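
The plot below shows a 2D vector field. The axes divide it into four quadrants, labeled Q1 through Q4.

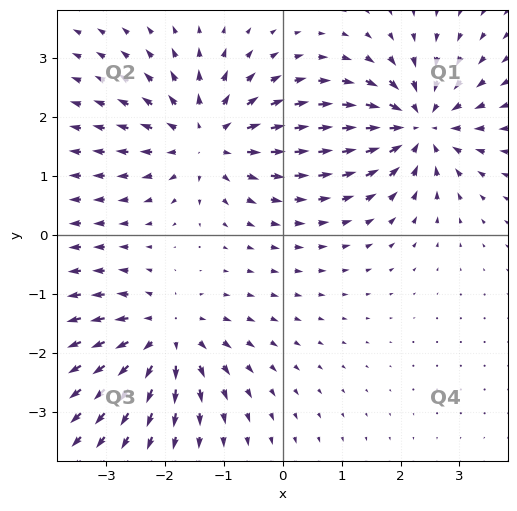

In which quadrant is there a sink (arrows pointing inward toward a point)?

The sink sits at approximately (2.3, 1.9), which lies in quadrant Q1. The divergence there is about -5, negative as expected for a sink.

Q1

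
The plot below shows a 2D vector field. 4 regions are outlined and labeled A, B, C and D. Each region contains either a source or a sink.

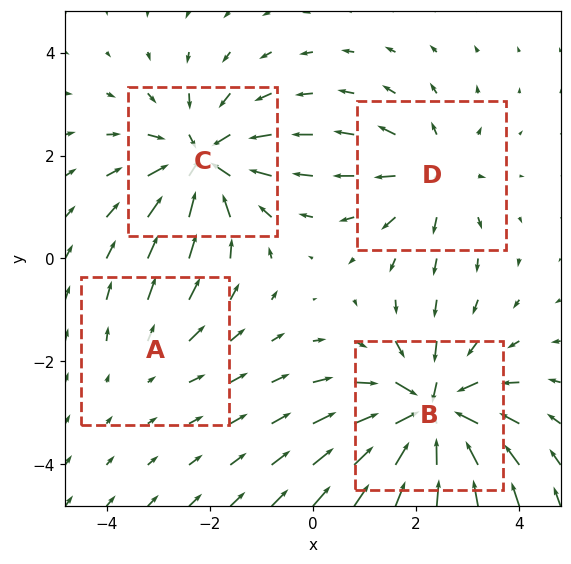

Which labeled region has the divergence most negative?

B

Divergence at each region's feature centre — A: about +2, B: about -7, C: about -6, D: about +4. Region B is most negative.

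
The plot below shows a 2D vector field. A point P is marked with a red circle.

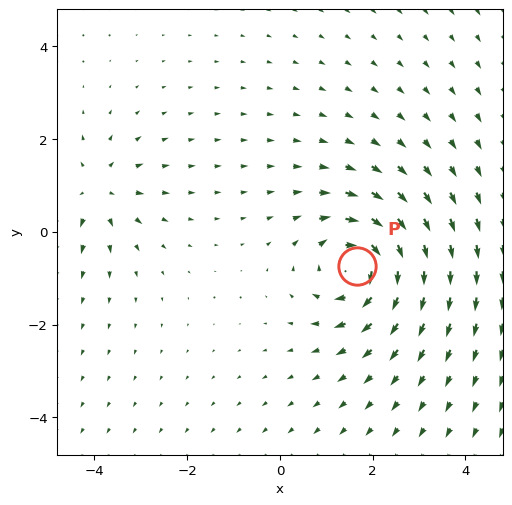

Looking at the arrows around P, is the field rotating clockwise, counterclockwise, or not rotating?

clockwise

Near P at (1.7, -0.7) the arrows circulate clockwise. The curl (z-component) there is about -6; negative curl means clockwise rotation.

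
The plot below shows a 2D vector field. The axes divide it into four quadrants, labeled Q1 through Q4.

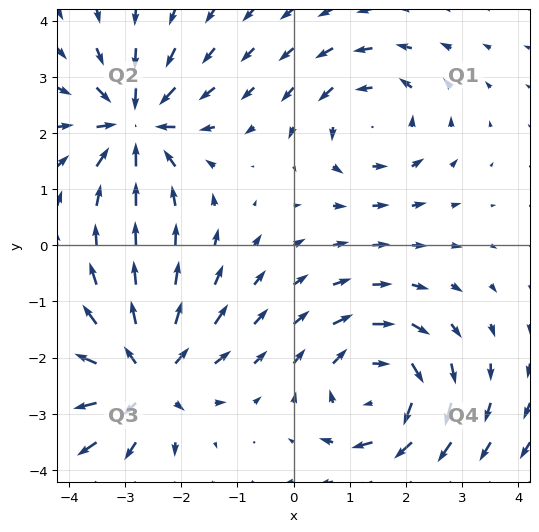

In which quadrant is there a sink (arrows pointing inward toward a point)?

The sink sits at approximately (-2.8, 2.2), which lies in quadrant Q2. The divergence there is about -6, negative as expected for a sink.

Q2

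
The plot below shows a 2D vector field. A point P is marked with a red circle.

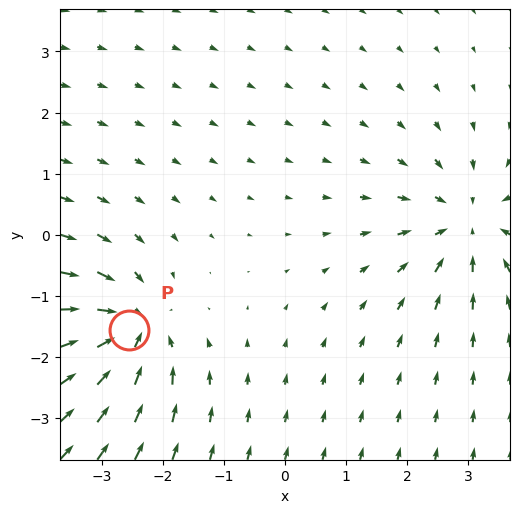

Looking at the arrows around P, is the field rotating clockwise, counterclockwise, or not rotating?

not rotating

Near P at (-2.6, -1.6) the arrows show no circulation. The curl there is ≈0.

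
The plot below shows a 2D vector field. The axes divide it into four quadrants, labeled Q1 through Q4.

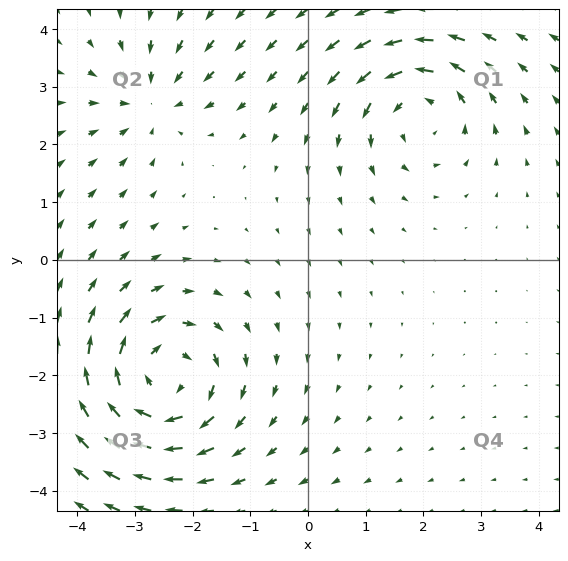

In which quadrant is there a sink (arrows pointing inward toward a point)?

The sink sits at approximately (-2.7, 2.8), which lies in quadrant Q2. The divergence there is about -3, negative as expected for a sink.

Q2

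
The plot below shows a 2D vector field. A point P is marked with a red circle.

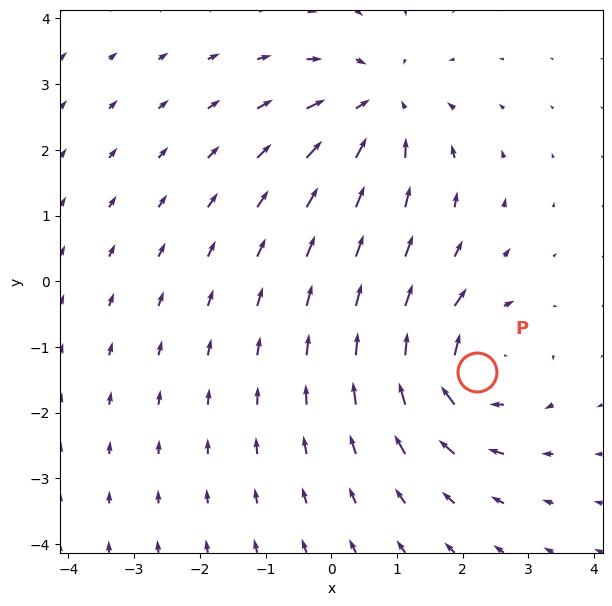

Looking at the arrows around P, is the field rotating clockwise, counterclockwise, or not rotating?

clockwise

Near P at (2.2, -1.4) the arrows circulate clockwise. The curl (z-component) there is about -6; negative curl means clockwise rotation.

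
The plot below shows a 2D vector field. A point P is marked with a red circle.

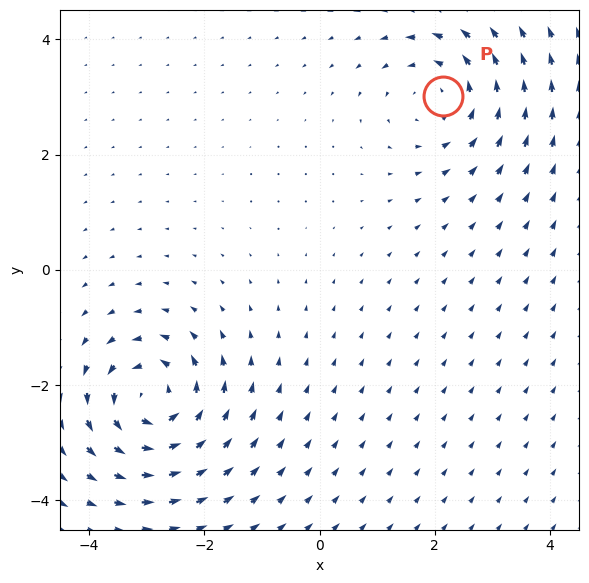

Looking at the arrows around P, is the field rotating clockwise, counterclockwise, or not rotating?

counterclockwise

Near P at (2.1, 3.0) the arrows circulate counterclockwise. The curl (z-component) there is about +3; positive curl means counterclockwise rotation.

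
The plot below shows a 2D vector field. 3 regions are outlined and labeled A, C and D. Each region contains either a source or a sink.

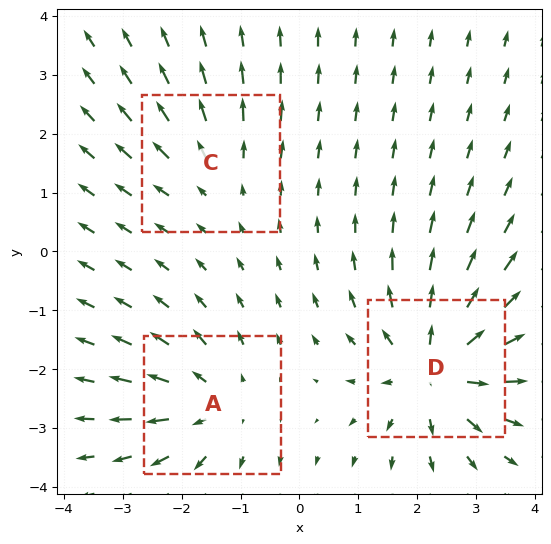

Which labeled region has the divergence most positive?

D

Divergence at each region's feature centre — A: about +3, C: about +2, D: about +5. Region D is most positive.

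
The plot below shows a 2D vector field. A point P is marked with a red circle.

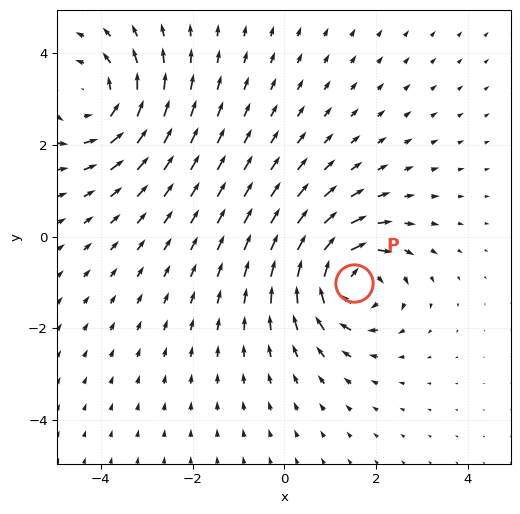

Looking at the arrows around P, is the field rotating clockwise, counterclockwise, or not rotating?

clockwise

Near P at (1.5, -1.0) the arrows circulate clockwise. The curl (z-component) there is about -6; negative curl means clockwise rotation.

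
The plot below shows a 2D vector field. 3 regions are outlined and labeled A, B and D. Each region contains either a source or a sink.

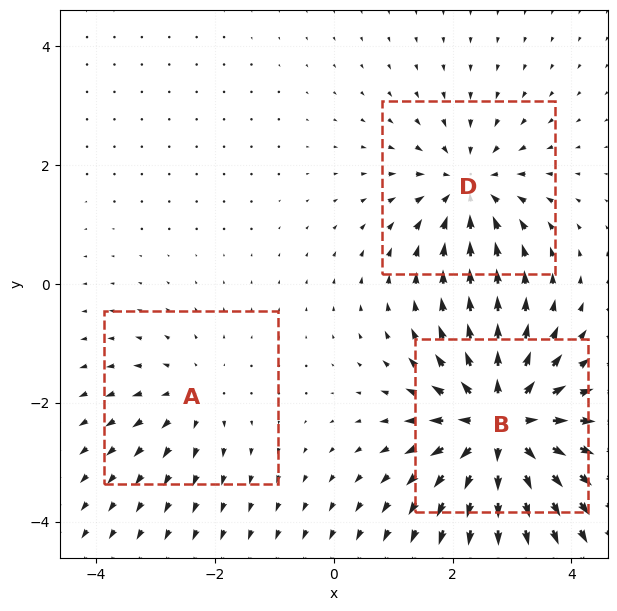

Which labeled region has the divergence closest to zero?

Divergence at each region's feature centre — A: about +2, B: about +6, D: about -3. Region A is closest to zero.

A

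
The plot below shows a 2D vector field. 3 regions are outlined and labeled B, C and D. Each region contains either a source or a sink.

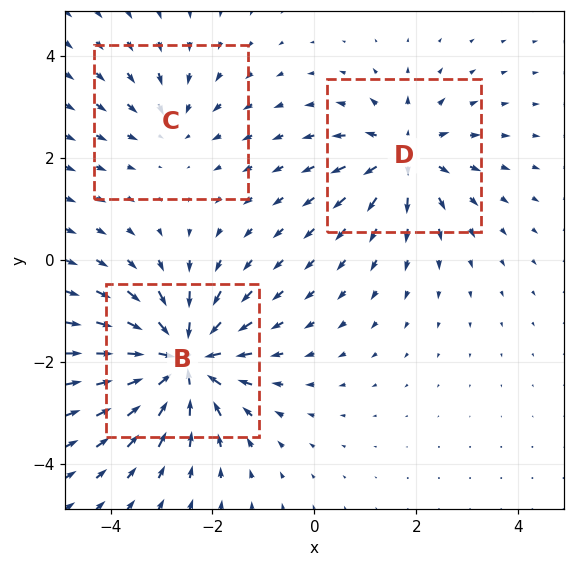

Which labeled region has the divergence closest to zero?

Divergence at each region's feature centre — B: about -6, C: about -2, D: about +4. Region C is closest to zero.

C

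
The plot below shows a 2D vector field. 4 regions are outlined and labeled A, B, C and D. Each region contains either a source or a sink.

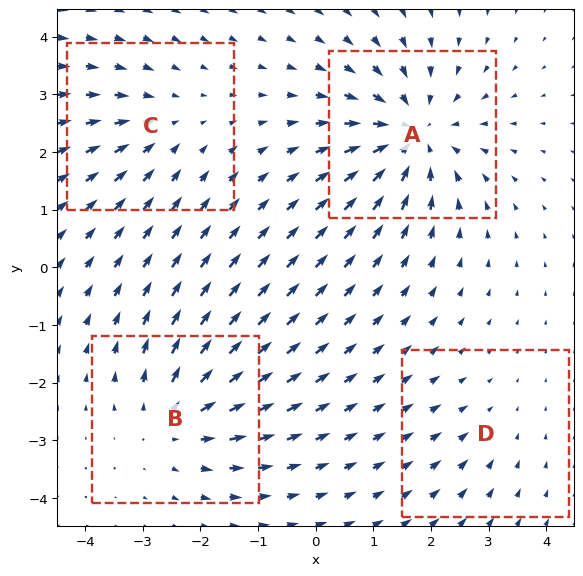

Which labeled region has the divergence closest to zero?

D

Divergence at each region's feature centre — A: about -6, B: about +4, C: about -3, D: about -2. Region D is closest to zero.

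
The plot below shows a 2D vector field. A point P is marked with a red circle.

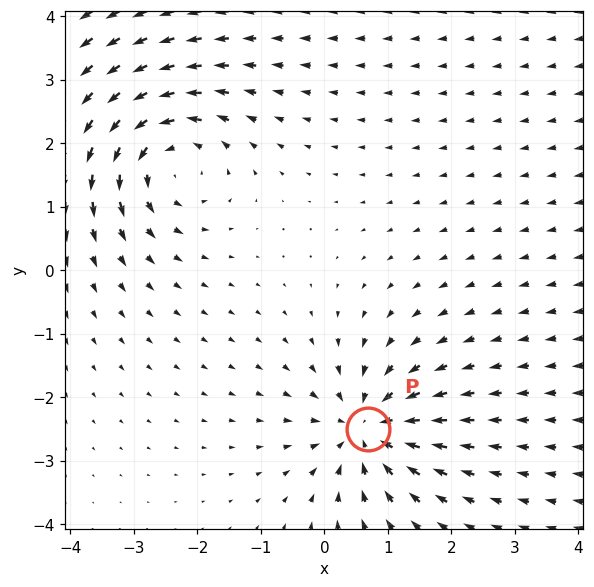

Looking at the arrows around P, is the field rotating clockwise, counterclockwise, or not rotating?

Near P at (0.7, -2.5) the arrows show no circulation. The curl there is ≈0.

not rotating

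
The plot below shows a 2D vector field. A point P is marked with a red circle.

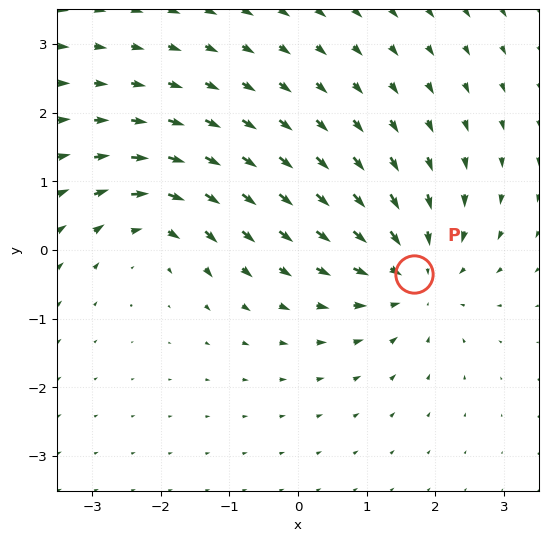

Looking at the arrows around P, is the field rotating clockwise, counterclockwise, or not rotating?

Near P at (1.7, -0.4) the arrows show no circulation. The curl there is ≈0.

not rotating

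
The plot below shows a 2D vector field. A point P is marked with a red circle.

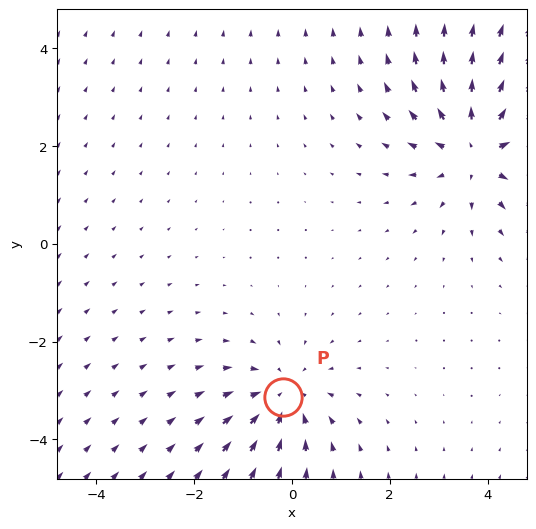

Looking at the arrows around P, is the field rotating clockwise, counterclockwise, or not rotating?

not rotating

Near P at (-0.2, -3.1) the arrows show no circulation. The curl there is ≈0.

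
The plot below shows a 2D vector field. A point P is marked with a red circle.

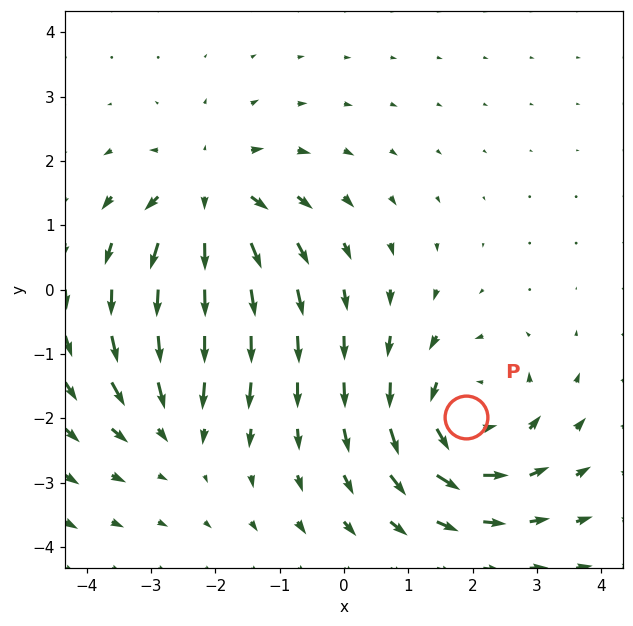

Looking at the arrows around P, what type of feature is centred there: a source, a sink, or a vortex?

At P (1.9, -2.0) the arrows circulate counterclockwise. Divergence ≈0, curl about +5 — near-zero divergence with nonzero curl is a vortex.

vortex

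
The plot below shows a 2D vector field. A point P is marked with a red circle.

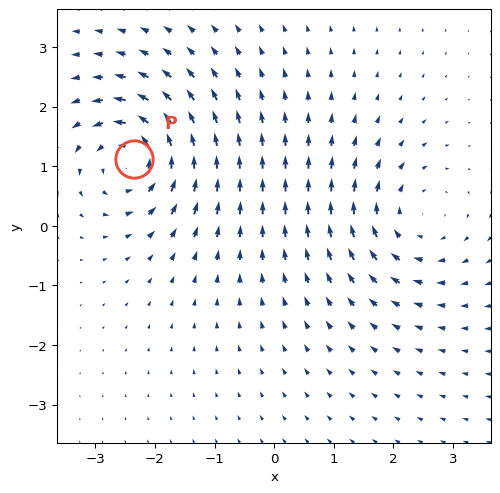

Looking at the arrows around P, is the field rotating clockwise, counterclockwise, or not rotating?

Near P at (-2.4, 1.1) the arrows circulate counterclockwise. The curl (z-component) there is about +7; positive curl means counterclockwise rotation.

counterclockwise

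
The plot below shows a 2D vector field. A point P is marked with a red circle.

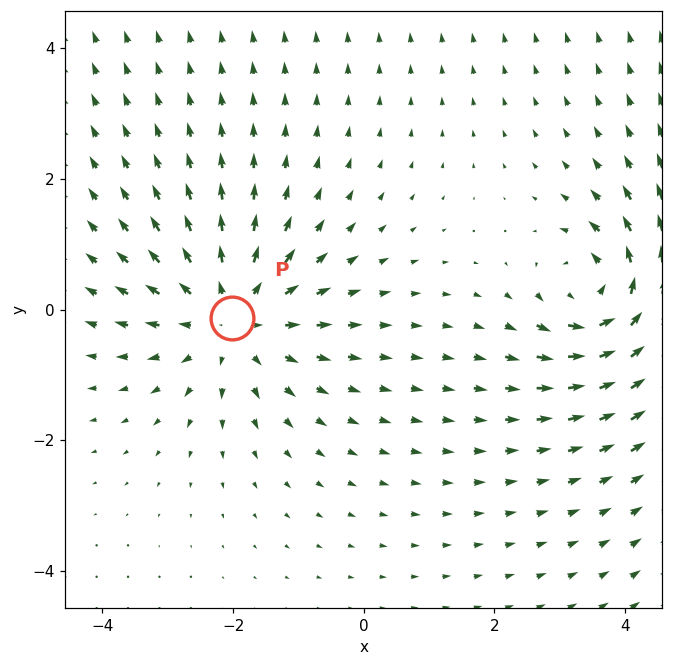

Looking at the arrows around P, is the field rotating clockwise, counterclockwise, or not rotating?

not rotating

Near P at (-2.0, -0.1) the arrows show no circulation. The curl there is ≈0.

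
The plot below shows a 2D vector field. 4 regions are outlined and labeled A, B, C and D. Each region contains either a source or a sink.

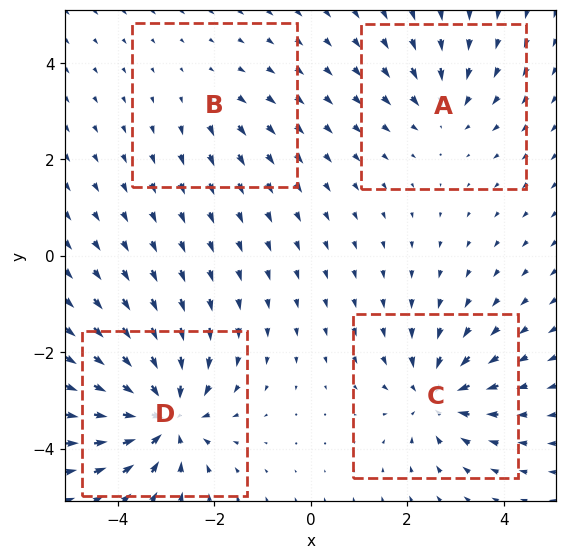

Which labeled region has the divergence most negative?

D

Divergence at each region's feature centre — A: about -4, B: about +2, C: about -5, D: about -8. Region D is most negative.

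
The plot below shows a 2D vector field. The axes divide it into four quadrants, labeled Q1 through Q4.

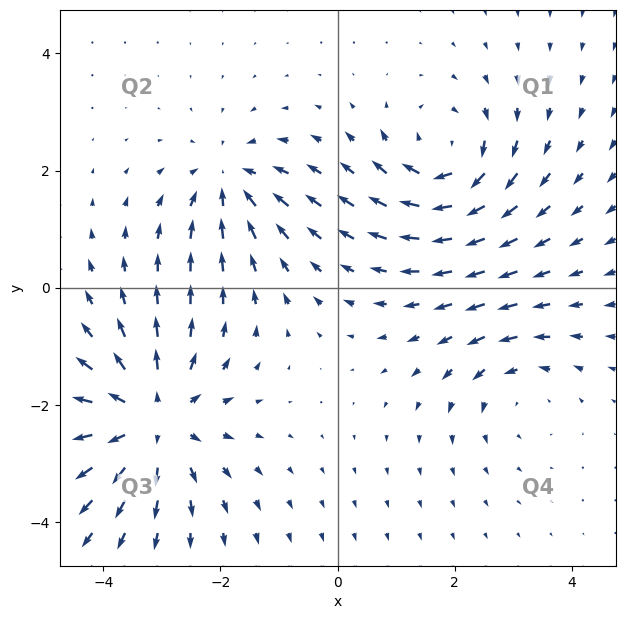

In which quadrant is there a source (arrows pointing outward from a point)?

Q3

The source sits at approximately (-3.2, -2.2), which lies in quadrant Q3. The divergence there is about +5, positive as expected for a source.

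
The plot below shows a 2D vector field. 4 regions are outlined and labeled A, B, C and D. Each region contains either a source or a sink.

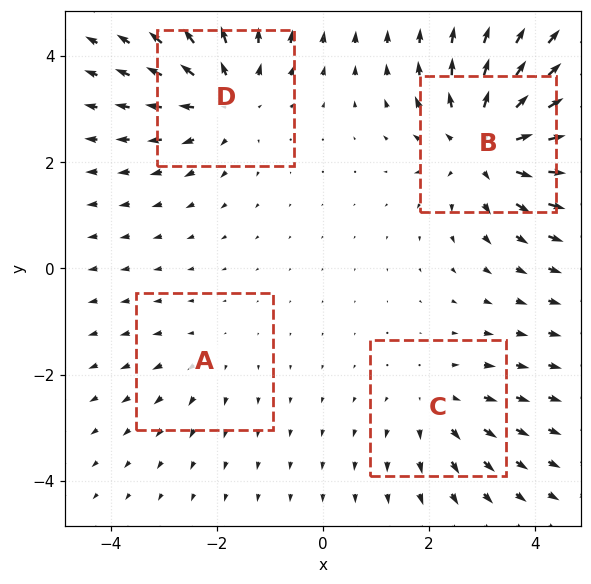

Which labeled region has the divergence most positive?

B

Divergence at each region's feature centre — A: about +2, B: about +6, C: about +3, D: about +5. Region B is most positive.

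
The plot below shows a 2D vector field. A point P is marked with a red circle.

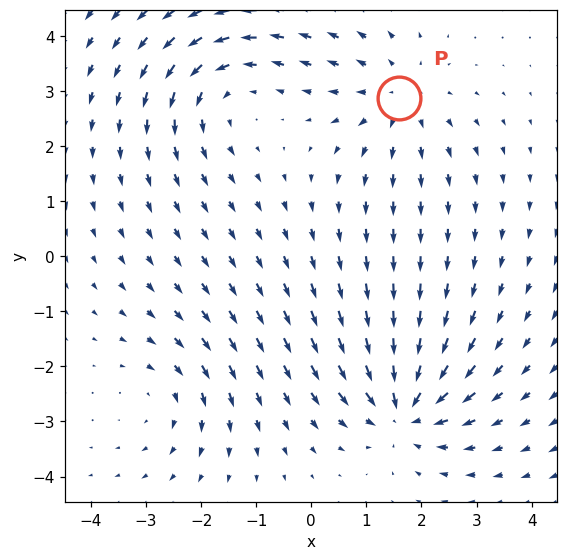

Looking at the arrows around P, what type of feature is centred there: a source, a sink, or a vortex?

source

At P (1.6, 2.9) the arrows spread outward. Divergence about +3, curl ≈0 — positive divergence with near-zero curl is a source.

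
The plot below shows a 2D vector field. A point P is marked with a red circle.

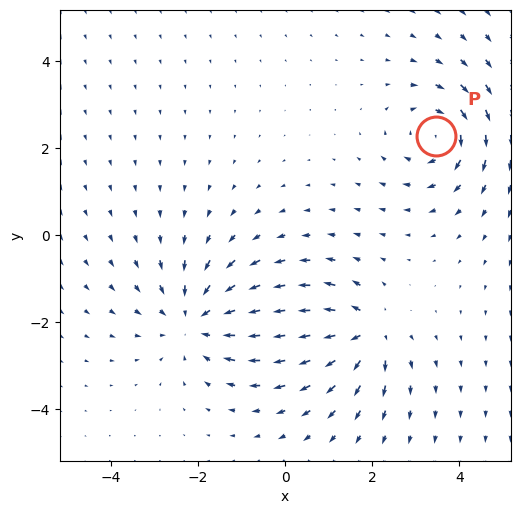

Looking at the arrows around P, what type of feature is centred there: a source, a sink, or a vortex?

vortex

At P (3.5, 2.3) the arrows circulate clockwise. Divergence ≈0, curl about -4 — near-zero divergence with nonzero curl is a vortex.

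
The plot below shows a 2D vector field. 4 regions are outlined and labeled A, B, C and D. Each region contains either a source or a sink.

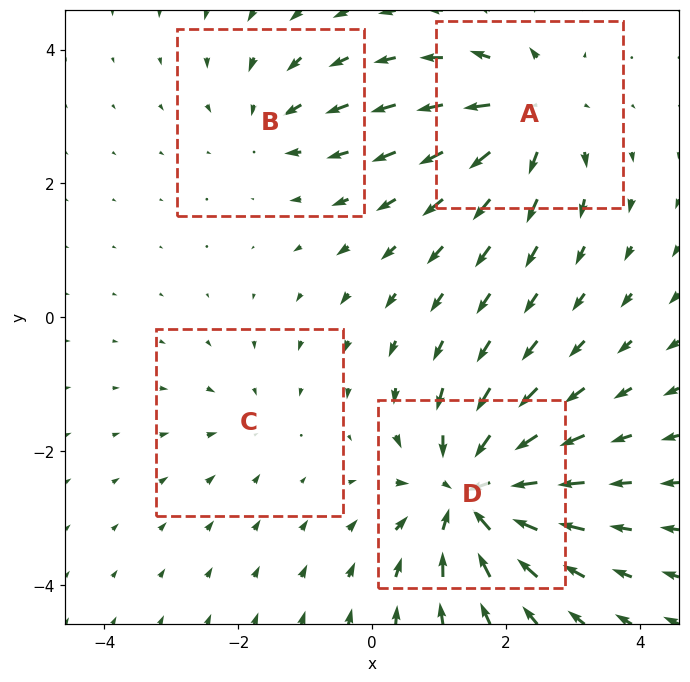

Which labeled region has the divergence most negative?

D

Divergence at each region's feature centre — A: about +6, B: about -3, C: about -2, D: about -8. Region D is most negative.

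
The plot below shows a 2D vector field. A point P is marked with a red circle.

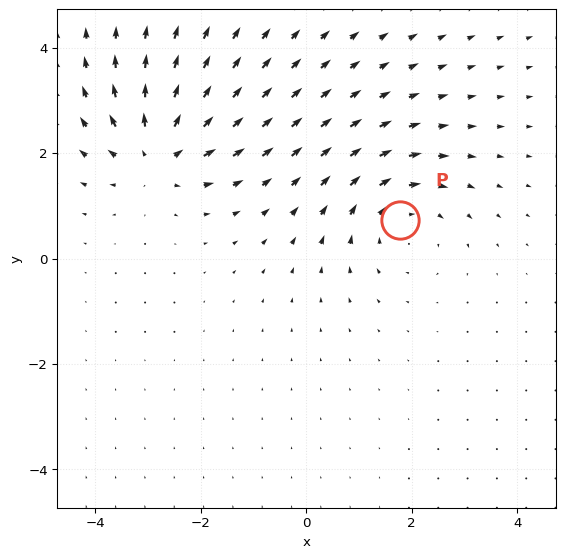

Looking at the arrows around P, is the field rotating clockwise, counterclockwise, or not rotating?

Near P at (1.8, 0.7) the arrows circulate clockwise. The curl (z-component) there is about -3; negative curl means clockwise rotation.

clockwise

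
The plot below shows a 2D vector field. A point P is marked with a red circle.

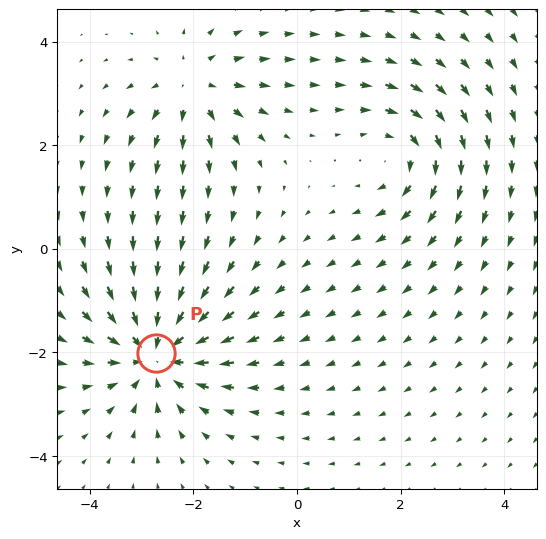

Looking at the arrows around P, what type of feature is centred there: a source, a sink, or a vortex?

At P (-2.7, -2.0) the arrows converge inward. Divergence about -5, curl ≈0 — negative divergence with near-zero curl is a sink.

sink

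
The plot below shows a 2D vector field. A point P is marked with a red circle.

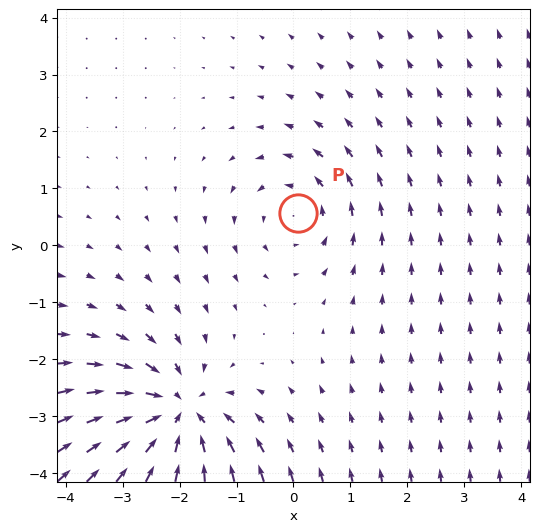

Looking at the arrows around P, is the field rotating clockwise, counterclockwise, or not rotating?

Near P at (0.1, 0.6) the arrows circulate counterclockwise. The curl (z-component) there is about +3; positive curl means counterclockwise rotation.

counterclockwise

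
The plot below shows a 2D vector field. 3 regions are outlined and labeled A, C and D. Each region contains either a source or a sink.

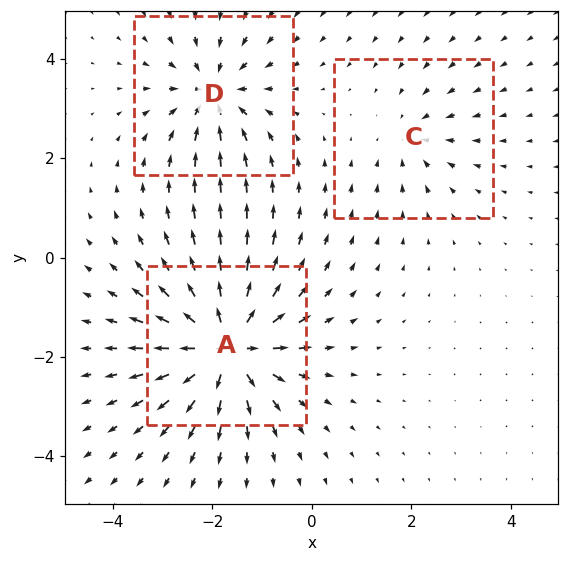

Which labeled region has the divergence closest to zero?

C

Divergence at each region's feature centre — A: about +6, C: about -2, D: about -4. Region C is closest to zero.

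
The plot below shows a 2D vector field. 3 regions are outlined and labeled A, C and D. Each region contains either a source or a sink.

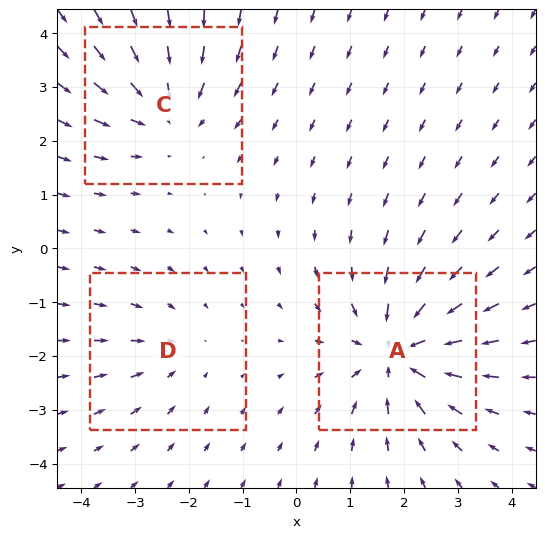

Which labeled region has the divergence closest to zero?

Divergence at each region's feature centre — A: about -4, C: about -3, D: about -2. Region D is closest to zero.

D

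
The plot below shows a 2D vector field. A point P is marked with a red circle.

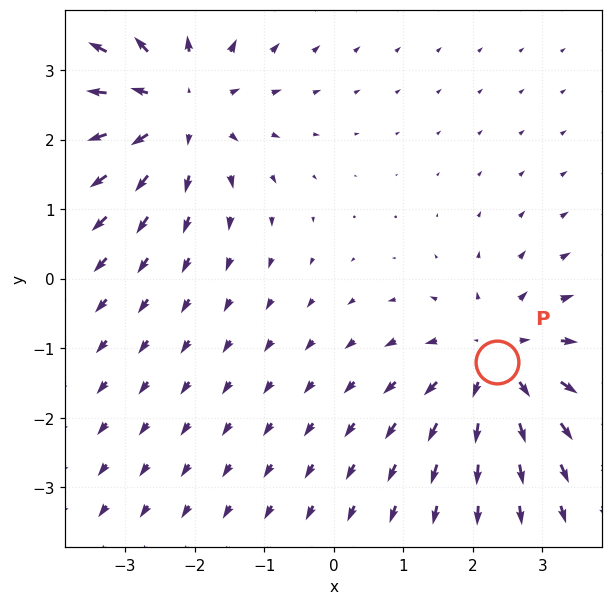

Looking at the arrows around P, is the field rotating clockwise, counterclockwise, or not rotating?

Near P at (2.3, -1.2) the arrows show no circulation. The curl there is ≈0.

not rotating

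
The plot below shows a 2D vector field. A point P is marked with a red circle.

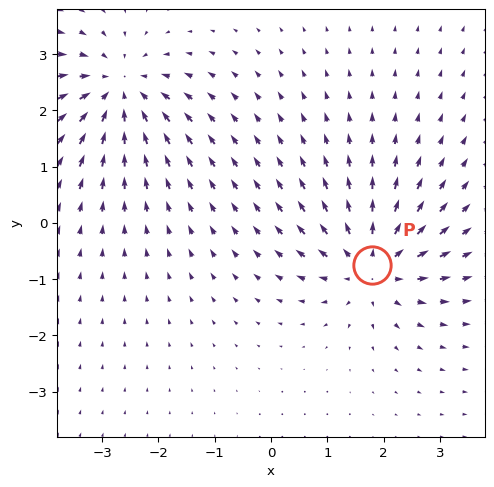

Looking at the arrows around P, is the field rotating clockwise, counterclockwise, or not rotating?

not rotating

Near P at (1.8, -0.8) the arrows show no circulation. The curl there is ≈0.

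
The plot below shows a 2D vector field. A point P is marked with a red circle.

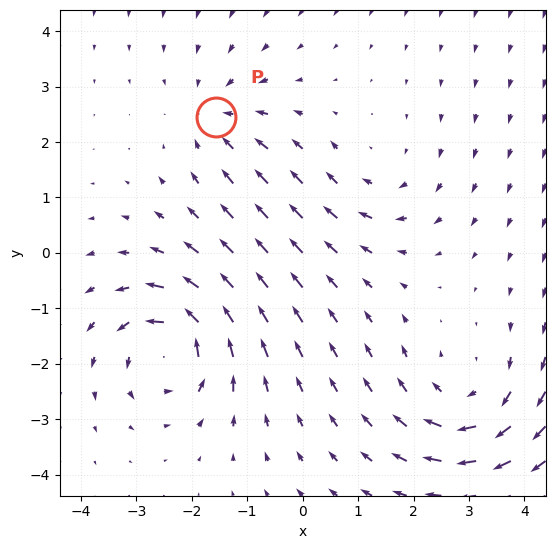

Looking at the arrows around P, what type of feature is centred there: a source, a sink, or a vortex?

At P (-1.6, 2.4) the arrows converge inward. Divergence about -3, curl ≈0 — negative divergence with near-zero curl is a sink.

sink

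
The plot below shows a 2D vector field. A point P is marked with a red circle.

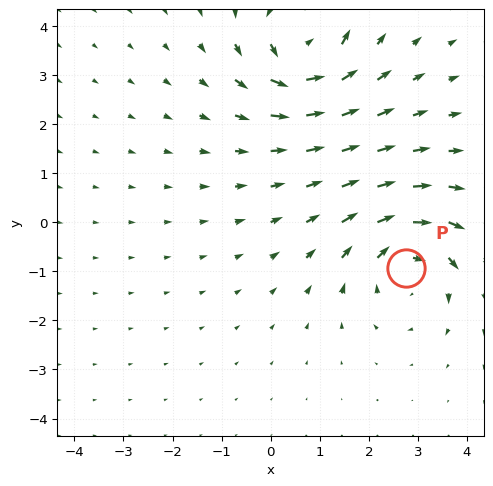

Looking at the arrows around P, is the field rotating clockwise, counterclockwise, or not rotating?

clockwise

Near P at (2.8, -0.9) the arrows circulate clockwise. The curl (z-component) there is about -5; negative curl means clockwise rotation.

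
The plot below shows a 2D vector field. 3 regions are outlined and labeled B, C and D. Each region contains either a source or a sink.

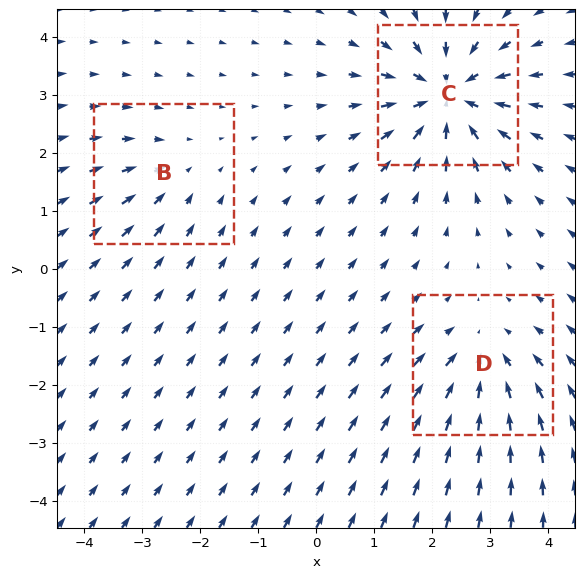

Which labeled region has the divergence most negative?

Divergence at each region's feature centre — B: about -2, C: about -6, D: about -4. Region C is most negative.

C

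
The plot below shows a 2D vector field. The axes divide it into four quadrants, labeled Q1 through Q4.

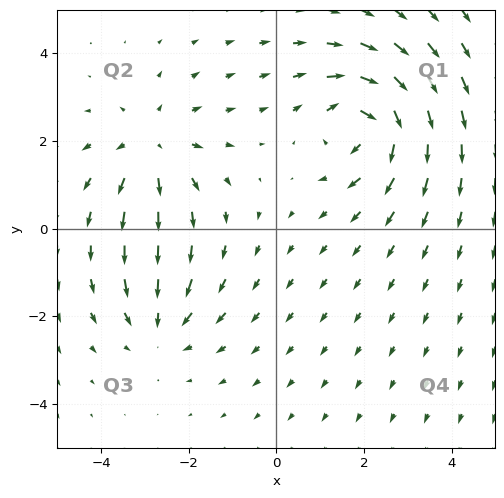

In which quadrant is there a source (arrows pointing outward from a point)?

Q2

The source sits at approximately (-2.8, 1.9), which lies in quadrant Q2. The divergence there is about +3, positive as expected for a source.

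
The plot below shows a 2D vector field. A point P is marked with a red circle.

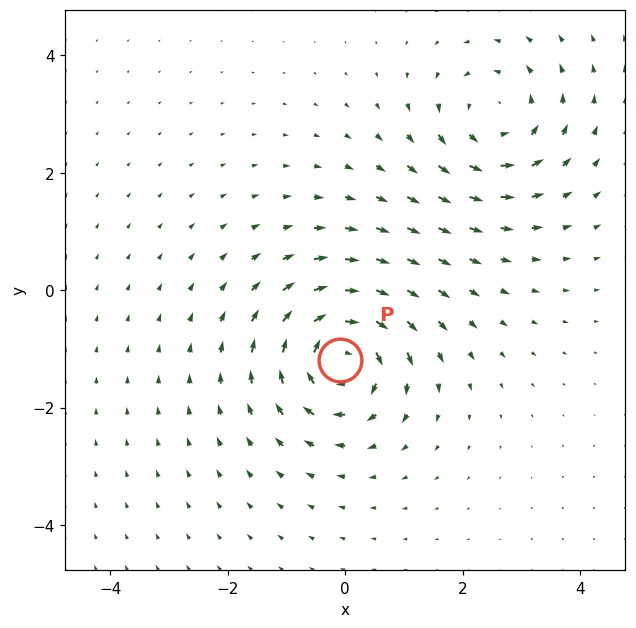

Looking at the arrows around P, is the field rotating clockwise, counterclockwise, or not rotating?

Near P at (-0.1, -1.2) the arrows circulate clockwise. The curl (z-component) there is about -6; negative curl means clockwise rotation.

clockwise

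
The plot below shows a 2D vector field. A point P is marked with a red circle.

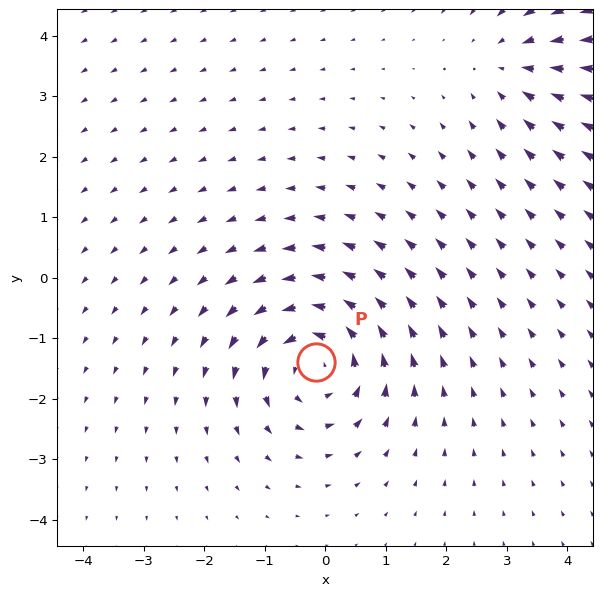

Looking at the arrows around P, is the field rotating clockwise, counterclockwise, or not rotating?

counterclockwise

Near P at (-0.1, -1.4) the arrows circulate counterclockwise. The curl (z-component) there is about +5; positive curl means counterclockwise rotation.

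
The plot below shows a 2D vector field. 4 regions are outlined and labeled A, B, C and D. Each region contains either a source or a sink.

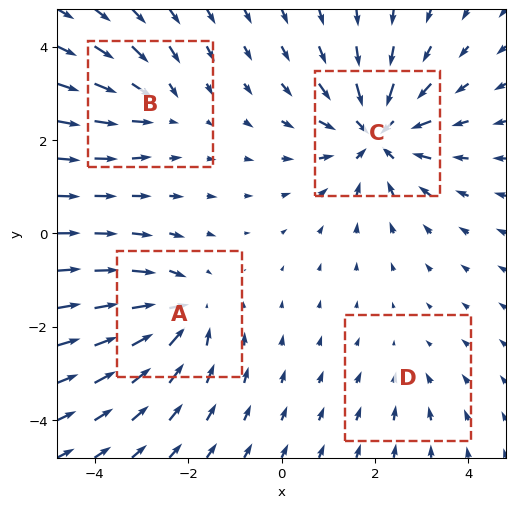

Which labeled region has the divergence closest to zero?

Divergence at each region's feature centre — A: about -5, B: about -3, C: about -7, D: about -2. Region D is closest to zero.

D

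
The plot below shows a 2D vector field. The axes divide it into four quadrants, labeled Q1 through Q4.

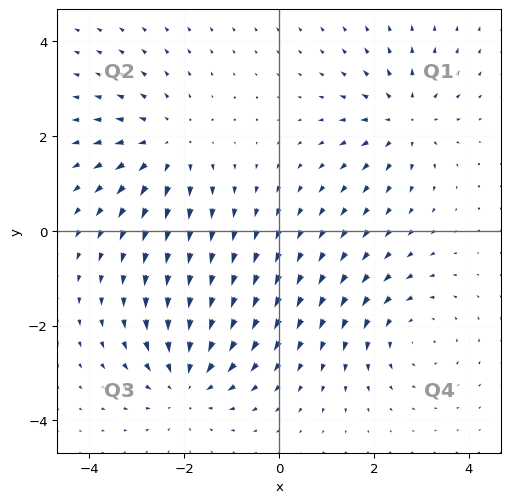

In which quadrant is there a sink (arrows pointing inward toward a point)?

The sink sits at approximately (-1.9, -3.2), which lies in quadrant Q3. The divergence there is about -4, negative as expected for a sink.

Q3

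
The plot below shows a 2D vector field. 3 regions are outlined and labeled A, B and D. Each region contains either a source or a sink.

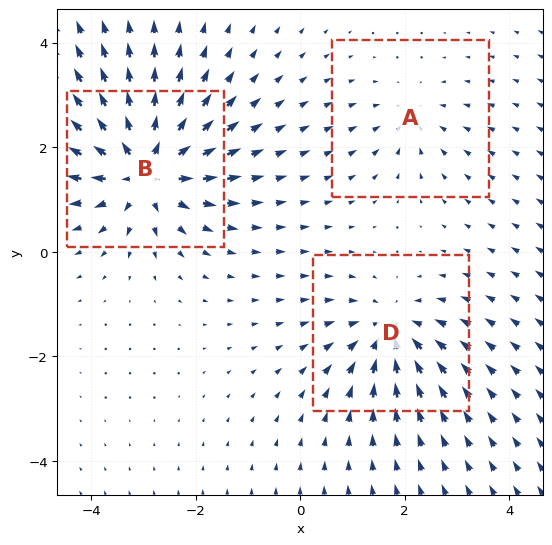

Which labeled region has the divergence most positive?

B

Divergence at each region's feature centre — A: about -2, B: about +5, D: about -4. Region B is most positive.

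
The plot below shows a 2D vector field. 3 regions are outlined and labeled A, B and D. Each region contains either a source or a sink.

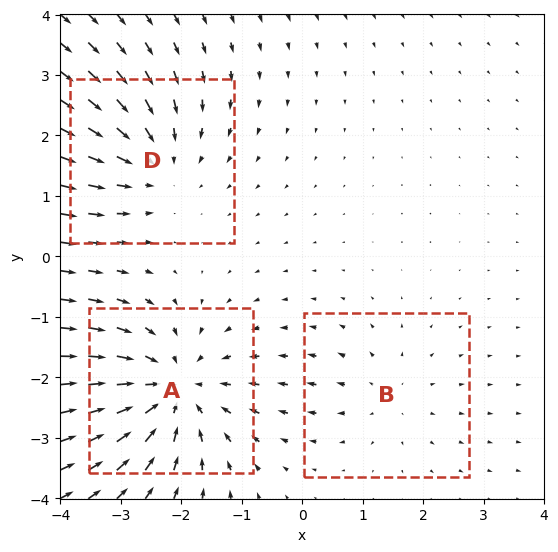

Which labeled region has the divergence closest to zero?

B

Divergence at each region's feature centre — A: about -4, B: about +2, D: about -3. Region B is closest to zero.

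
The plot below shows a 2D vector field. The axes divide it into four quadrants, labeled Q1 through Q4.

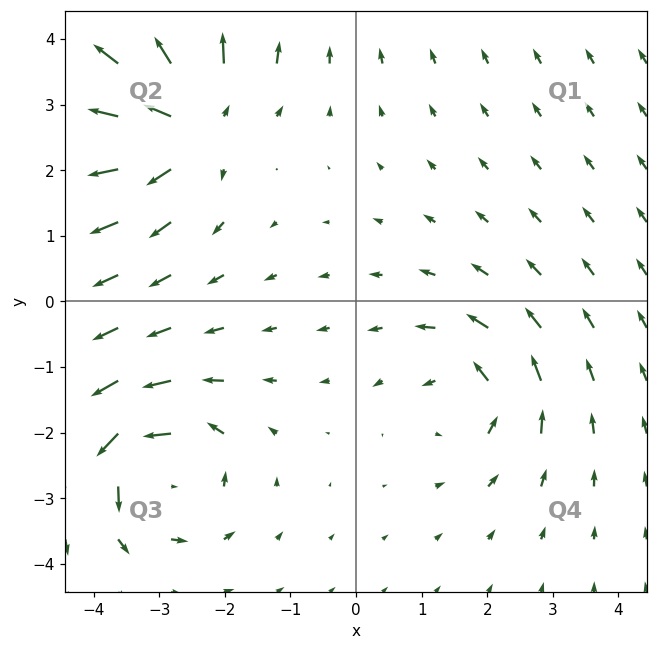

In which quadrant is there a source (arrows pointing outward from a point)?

The source sits at approximately (-2.6, 2.8), which lies in quadrant Q2. The divergence there is about +5, positive as expected for a source.

Q2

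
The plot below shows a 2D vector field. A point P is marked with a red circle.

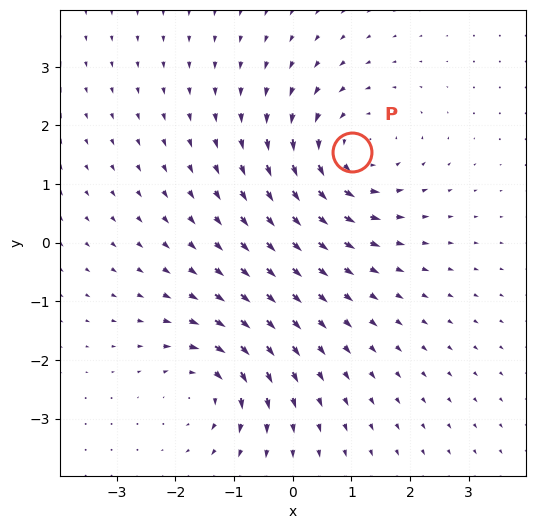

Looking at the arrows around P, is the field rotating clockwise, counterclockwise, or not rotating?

Near P at (1.0, 1.5) the arrows circulate counterclockwise. The curl (z-component) there is about +4; positive curl means counterclockwise rotation.

counterclockwise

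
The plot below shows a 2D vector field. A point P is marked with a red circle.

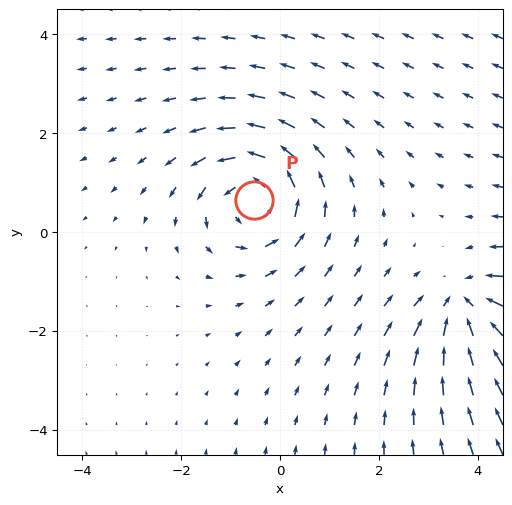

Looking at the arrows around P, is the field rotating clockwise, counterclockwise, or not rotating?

Near P at (-0.5, 0.6) the arrows circulate counterclockwise. The curl (z-component) there is about +5; positive curl means counterclockwise rotation.

counterclockwise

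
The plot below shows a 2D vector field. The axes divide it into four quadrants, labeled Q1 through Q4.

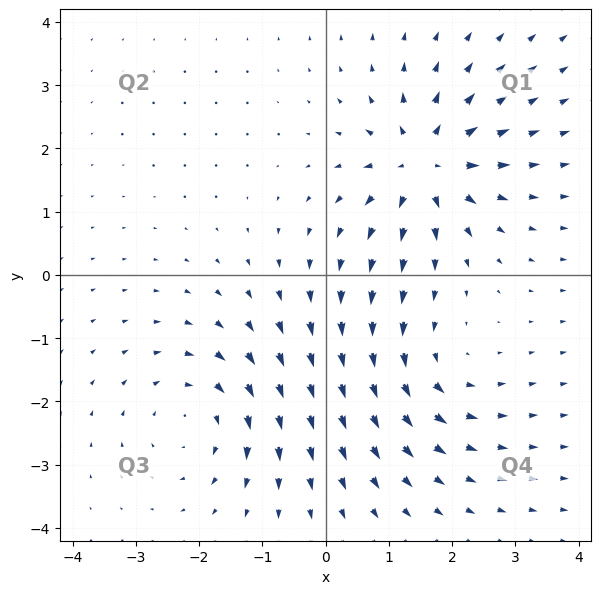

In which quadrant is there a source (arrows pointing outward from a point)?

The source sits at approximately (1.6, 1.8), which lies in quadrant Q1. The divergence there is about +5, positive as expected for a source.

Q1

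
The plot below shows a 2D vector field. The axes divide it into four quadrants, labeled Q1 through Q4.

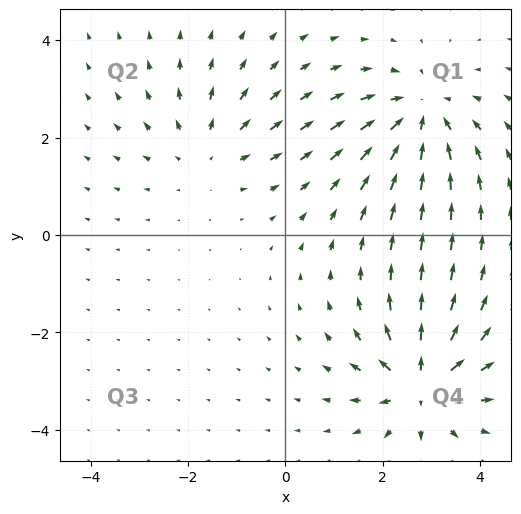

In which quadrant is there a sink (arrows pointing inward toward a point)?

Q1

The sink sits at approximately (2.8, 2.5), which lies in quadrant Q1. The divergence there is about -4, negative as expected for a sink.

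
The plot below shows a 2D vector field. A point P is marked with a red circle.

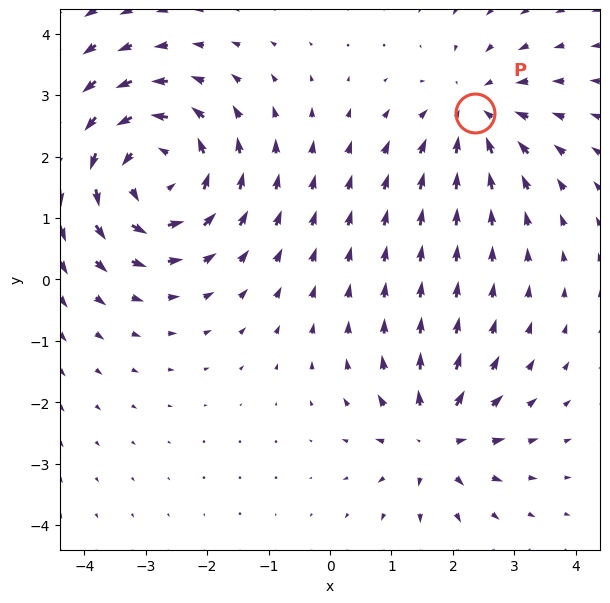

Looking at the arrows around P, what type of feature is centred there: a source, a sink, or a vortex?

At P (2.4, 2.7) the arrows converge inward. Divergence about -3, curl ≈0 — negative divergence with near-zero curl is a sink.

sink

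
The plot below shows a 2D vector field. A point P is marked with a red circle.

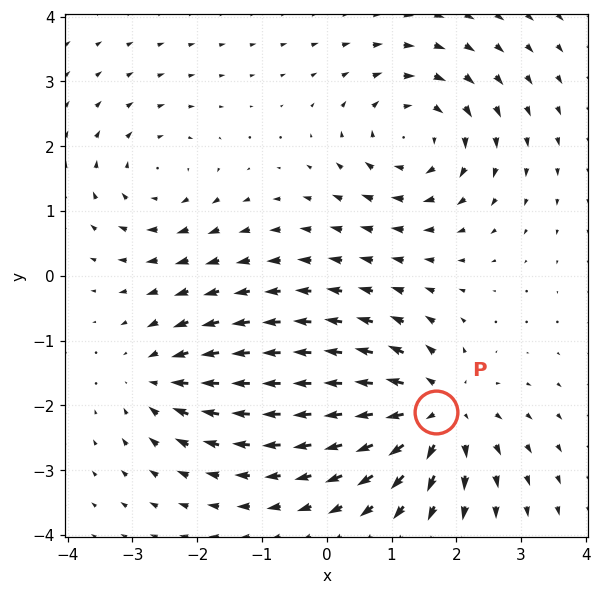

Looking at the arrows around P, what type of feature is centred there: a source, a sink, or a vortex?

At P (1.7, -2.1) the arrows spread outward. Divergence about +5, curl ≈0 — positive divergence with near-zero curl is a source.

source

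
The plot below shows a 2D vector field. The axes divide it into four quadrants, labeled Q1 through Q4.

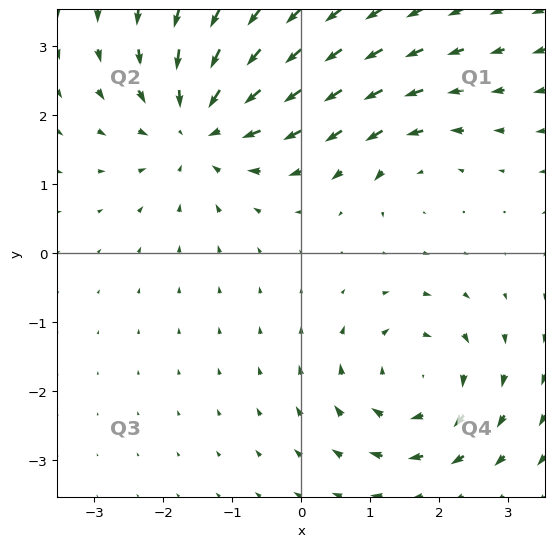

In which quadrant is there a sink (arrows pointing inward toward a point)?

The sink sits at approximately (-1.5, 1.8), which lies in quadrant Q2. The divergence there is about -5, negative as expected for a sink.

Q2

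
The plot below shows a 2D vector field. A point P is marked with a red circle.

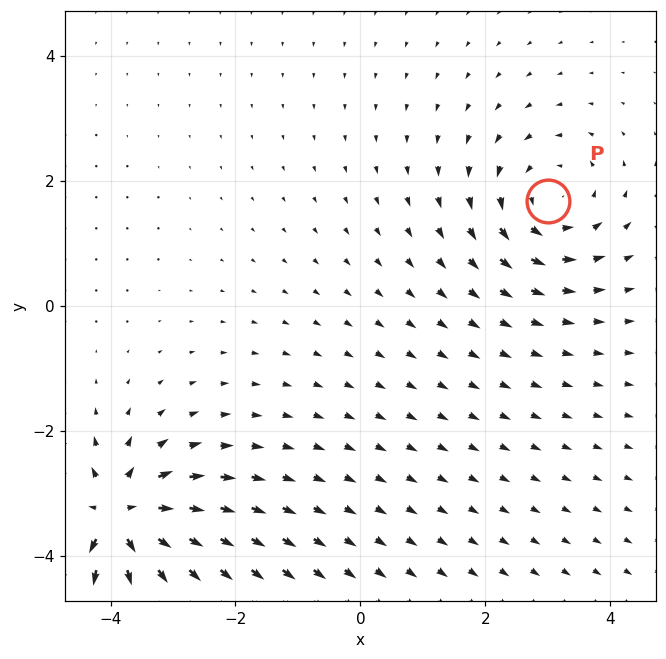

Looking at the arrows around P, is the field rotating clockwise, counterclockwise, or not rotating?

Near P at (3.0, 1.7) the arrows circulate counterclockwise. The curl (z-component) there is about +3; positive curl means counterclockwise rotation.

counterclockwise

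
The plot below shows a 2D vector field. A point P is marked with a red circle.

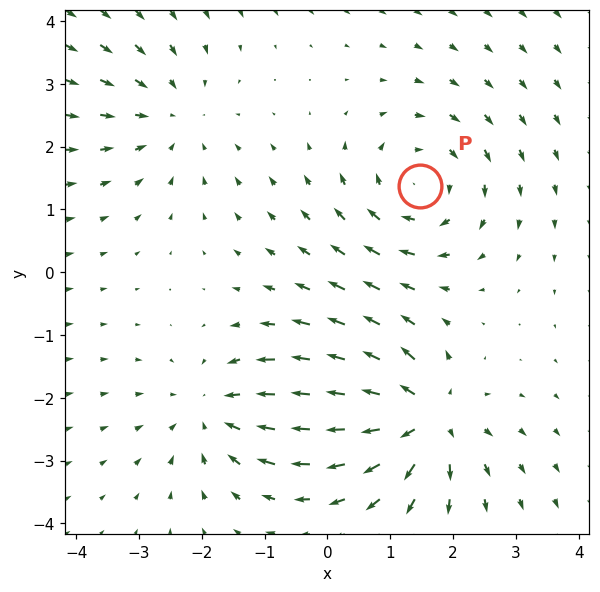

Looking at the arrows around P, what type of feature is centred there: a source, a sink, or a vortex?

vortex

At P (1.5, 1.4) the arrows circulate clockwise. Divergence ≈0, curl about -5 — near-zero divergence with nonzero curl is a vortex.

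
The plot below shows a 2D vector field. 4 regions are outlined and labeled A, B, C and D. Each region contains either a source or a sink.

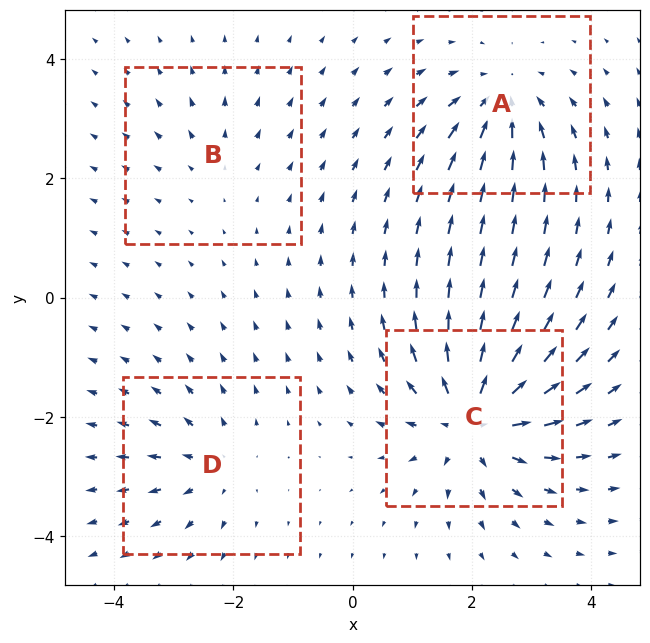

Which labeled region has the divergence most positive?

C

Divergence at each region's feature centre — A: about -5, B: about +2, C: about +8, D: about +4. Region C is most positive.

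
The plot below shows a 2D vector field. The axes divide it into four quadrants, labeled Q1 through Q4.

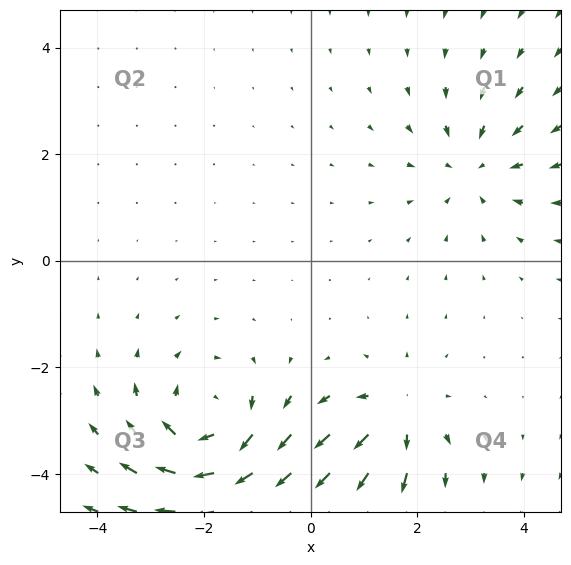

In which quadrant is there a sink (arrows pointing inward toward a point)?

Q1

The sink sits at approximately (3.1, 1.8), which lies in quadrant Q1. The divergence there is about -3, negative as expected for a sink.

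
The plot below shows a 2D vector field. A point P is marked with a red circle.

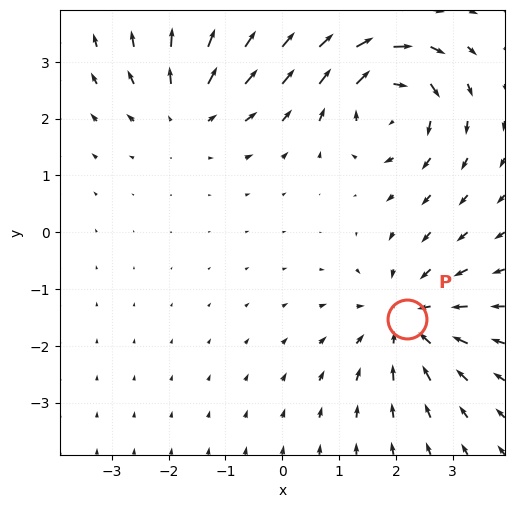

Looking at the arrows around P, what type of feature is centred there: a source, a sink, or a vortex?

sink

At P (2.2, -1.5) the arrows converge inward. Divergence about -4, curl ≈0 — negative divergence with near-zero curl is a sink.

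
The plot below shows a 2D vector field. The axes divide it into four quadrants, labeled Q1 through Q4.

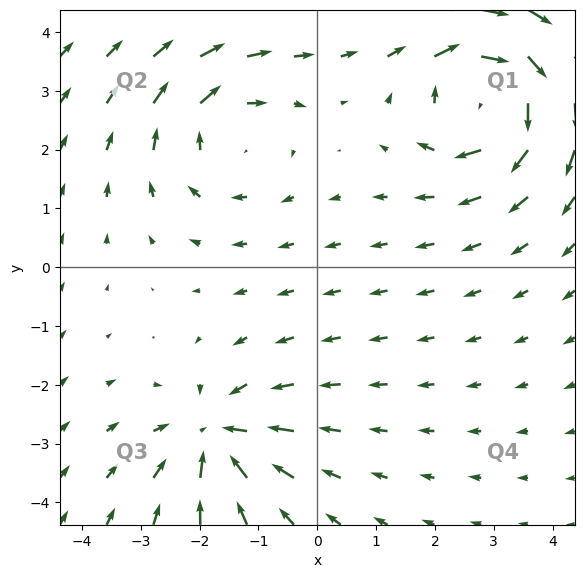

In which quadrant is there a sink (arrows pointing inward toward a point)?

Q3

The sink sits at approximately (-1.7, -2.9), which lies in quadrant Q3. The divergence there is about -5, negative as expected for a sink.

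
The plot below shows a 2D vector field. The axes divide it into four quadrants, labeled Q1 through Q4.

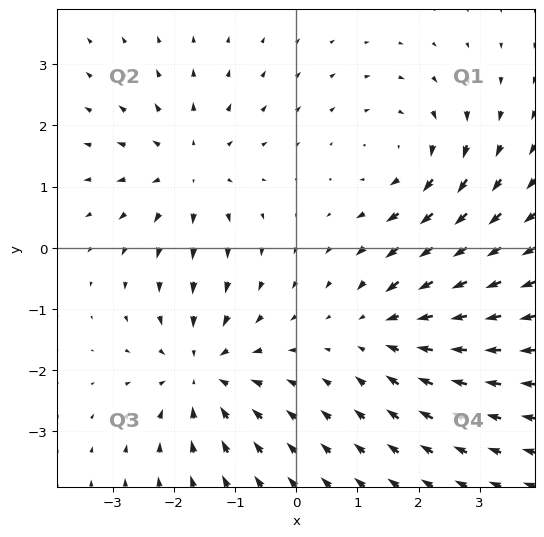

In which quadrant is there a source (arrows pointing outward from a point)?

Q2

The source sits at approximately (-1.7, 1.3), which lies in quadrant Q2. The divergence there is about +4, positive as expected for a source.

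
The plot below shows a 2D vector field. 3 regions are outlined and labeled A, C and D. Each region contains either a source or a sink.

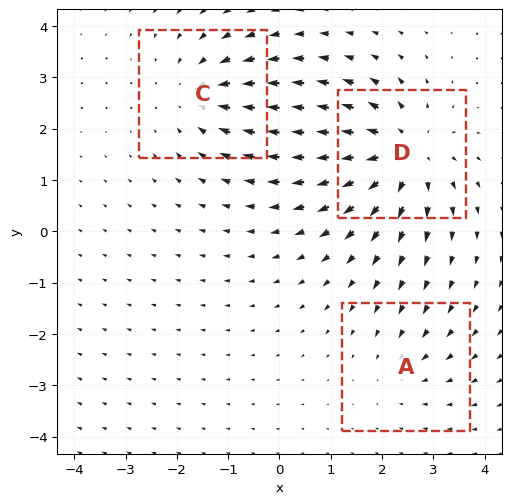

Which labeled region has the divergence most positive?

Divergence at each region's feature centre — A: about -2, C: about -3, D: about +5. Region D is most positive.

D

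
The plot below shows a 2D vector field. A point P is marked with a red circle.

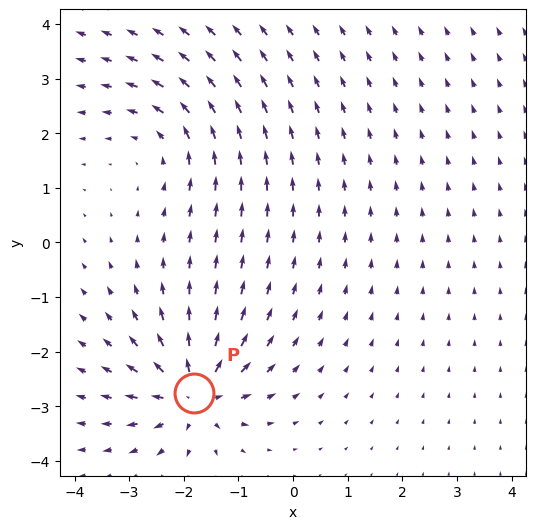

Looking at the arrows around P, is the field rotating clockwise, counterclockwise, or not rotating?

not rotating

Near P at (-1.8, -2.8) the arrows show no circulation. The curl there is ≈0.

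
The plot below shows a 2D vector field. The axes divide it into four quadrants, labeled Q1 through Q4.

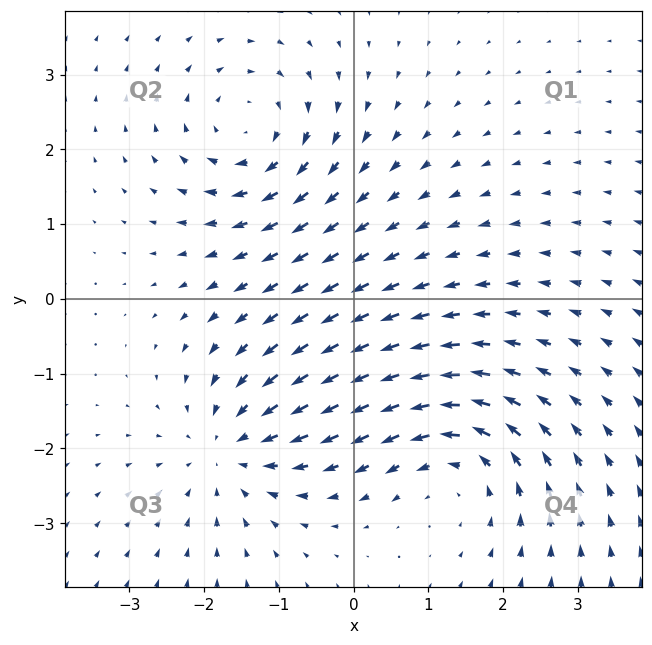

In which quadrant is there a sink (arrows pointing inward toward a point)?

Q3

The sink sits at approximately (-1.6, -2.0), which lies in quadrant Q3. The divergence there is about -4, negative as expected for a sink.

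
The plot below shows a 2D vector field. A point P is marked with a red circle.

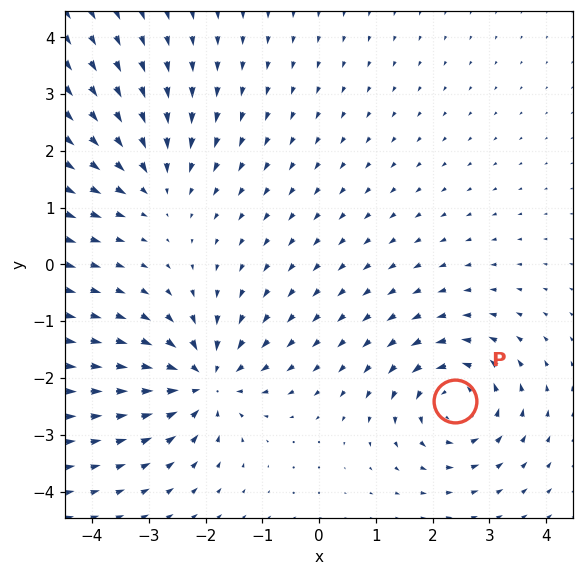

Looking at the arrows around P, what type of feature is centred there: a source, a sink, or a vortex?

At P (2.4, -2.4) the arrows circulate counterclockwise. Divergence ≈0, curl about +6 — near-zero divergence with nonzero curl is a vortex.

vortex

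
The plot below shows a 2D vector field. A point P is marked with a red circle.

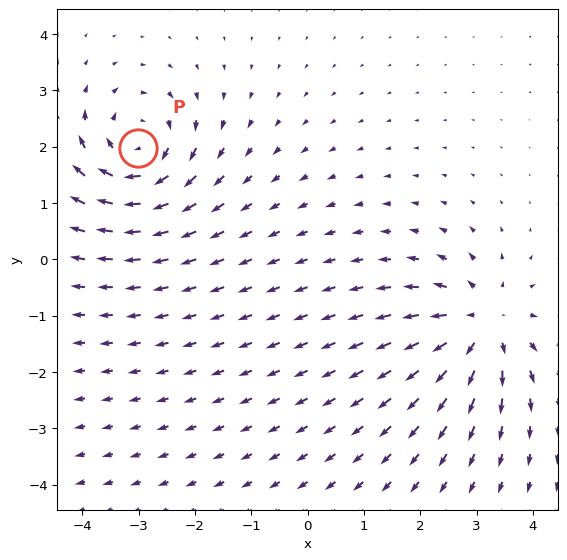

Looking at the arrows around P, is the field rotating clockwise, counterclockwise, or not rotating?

clockwise

Near P at (-3.0, 2.0) the arrows circulate clockwise. The curl (z-component) there is about -5; negative curl means clockwise rotation.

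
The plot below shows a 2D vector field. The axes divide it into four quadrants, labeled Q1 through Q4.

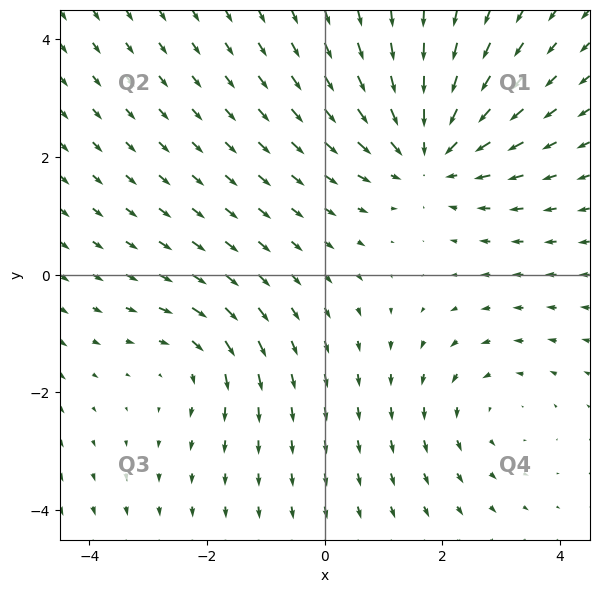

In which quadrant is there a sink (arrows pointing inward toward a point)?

The sink sits at approximately (1.8, 2.1), which lies in quadrant Q1. The divergence there is about -4, negative as expected for a sink.

Q1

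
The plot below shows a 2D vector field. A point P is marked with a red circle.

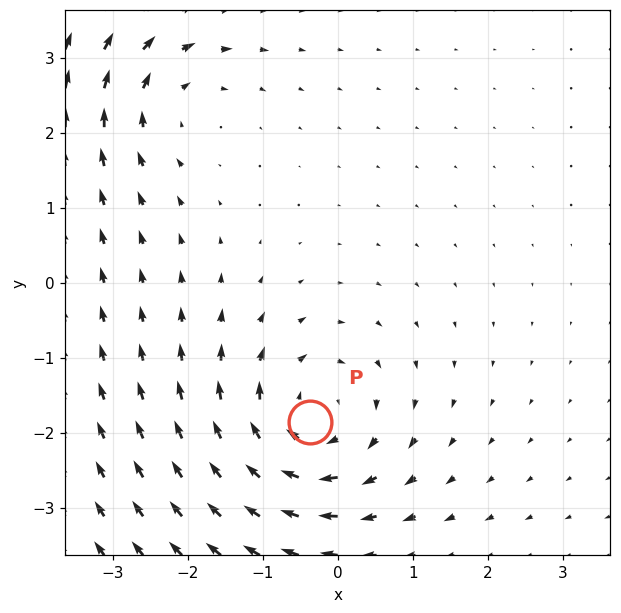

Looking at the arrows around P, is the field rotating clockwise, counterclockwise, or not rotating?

Near P at (-0.4, -1.9) the arrows circulate clockwise. The curl (z-component) there is about -5; negative curl means clockwise rotation.

clockwise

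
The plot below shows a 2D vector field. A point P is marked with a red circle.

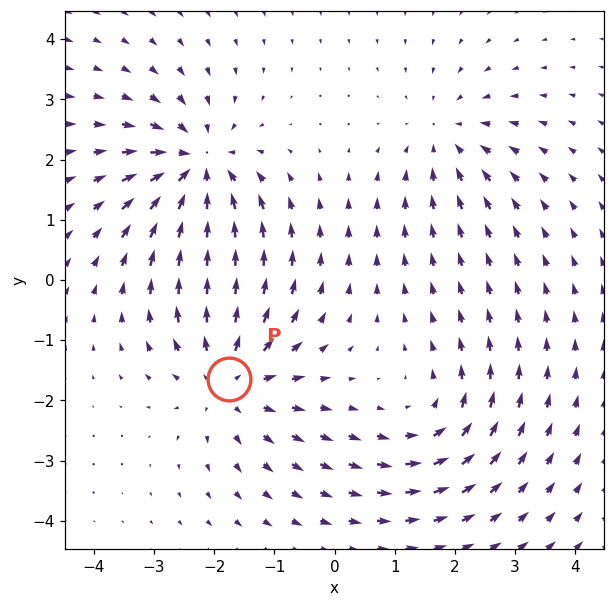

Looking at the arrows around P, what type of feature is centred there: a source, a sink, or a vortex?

source

At P (-1.8, -1.6) the arrows spread outward. Divergence about +5, curl ≈0 — positive divergence with near-zero curl is a source.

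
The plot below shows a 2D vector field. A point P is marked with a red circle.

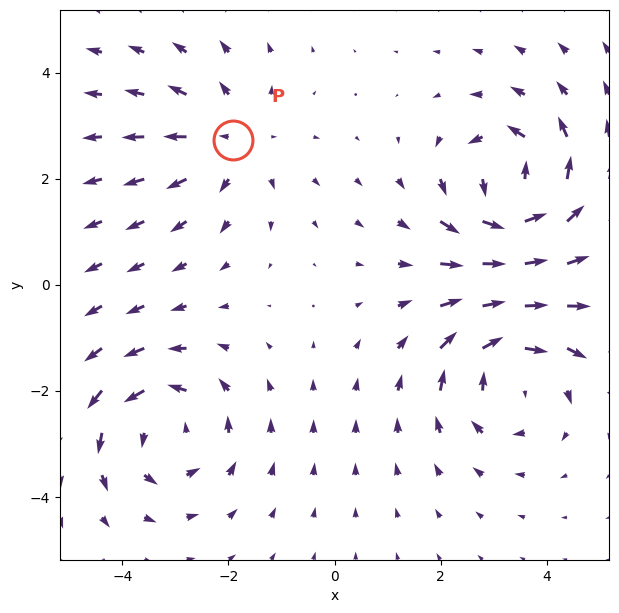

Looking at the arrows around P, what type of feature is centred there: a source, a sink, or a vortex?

At P (-1.9, 2.7) the arrows spread outward. Divergence about +3, curl ≈0 — positive divergence with near-zero curl is a source.

source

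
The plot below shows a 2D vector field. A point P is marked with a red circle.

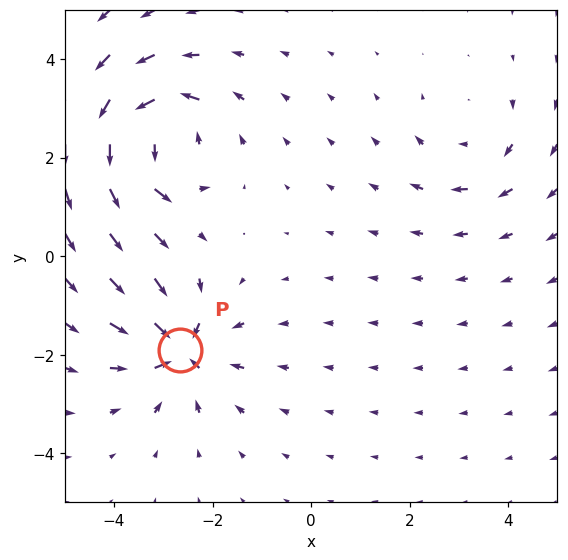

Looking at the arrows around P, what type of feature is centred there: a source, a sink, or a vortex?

At P (-2.7, -1.9) the arrows converge inward. Divergence about -5, curl ≈0 — negative divergence with near-zero curl is a sink.

sink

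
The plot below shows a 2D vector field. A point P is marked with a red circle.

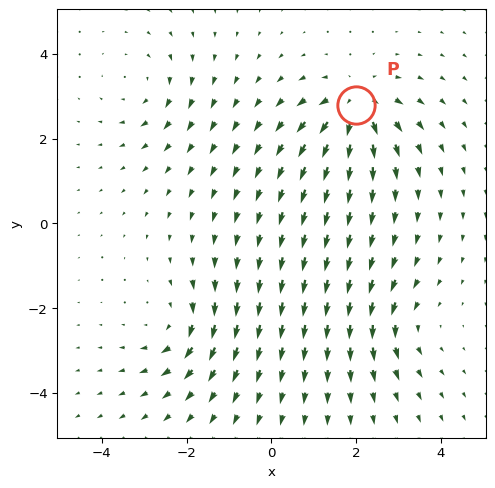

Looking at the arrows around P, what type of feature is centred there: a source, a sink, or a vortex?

At P (2.0, 2.8) the arrows spread outward. Divergence about +6, curl ≈0 — positive divergence with near-zero curl is a source.

source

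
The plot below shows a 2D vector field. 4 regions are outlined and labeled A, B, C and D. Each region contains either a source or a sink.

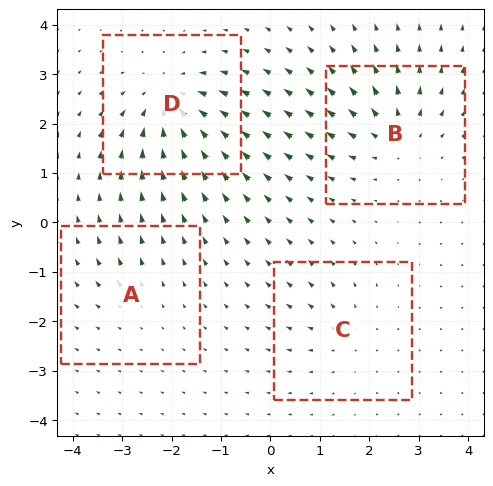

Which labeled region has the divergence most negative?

Divergence at each region's feature centre — A: about +2, B: about +5, C: about +3, D: about -7. Region D is most negative.

D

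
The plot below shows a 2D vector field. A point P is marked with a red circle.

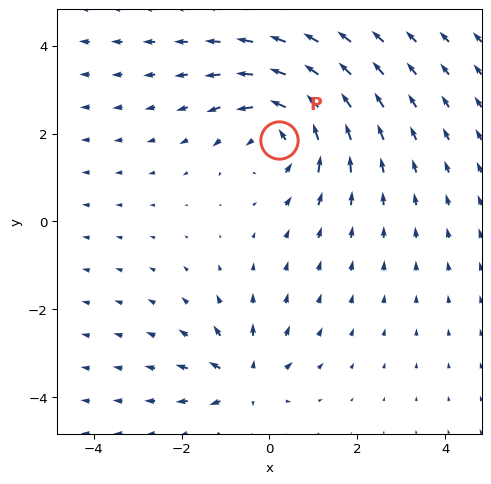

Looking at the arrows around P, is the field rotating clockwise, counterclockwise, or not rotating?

counterclockwise

Near P at (0.2, 1.9) the arrows circulate counterclockwise. The curl (z-component) there is about +4; positive curl means counterclockwise rotation.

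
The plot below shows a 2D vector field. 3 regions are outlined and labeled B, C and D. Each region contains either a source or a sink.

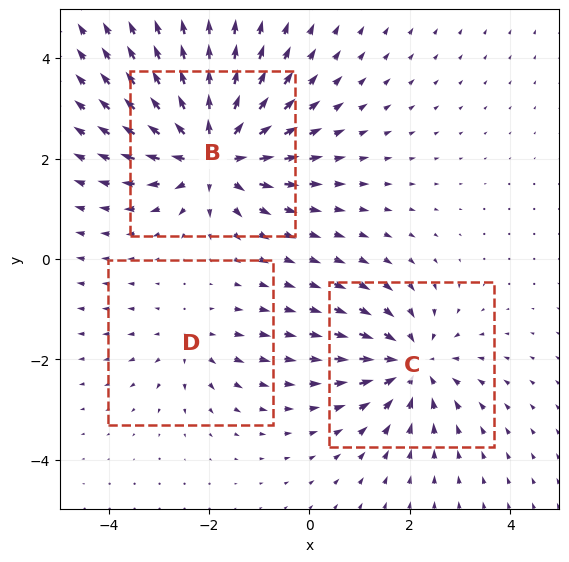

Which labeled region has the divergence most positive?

B

Divergence at each region's feature centre — B: about +5, C: about -4, D: about +2. Region B is most positive.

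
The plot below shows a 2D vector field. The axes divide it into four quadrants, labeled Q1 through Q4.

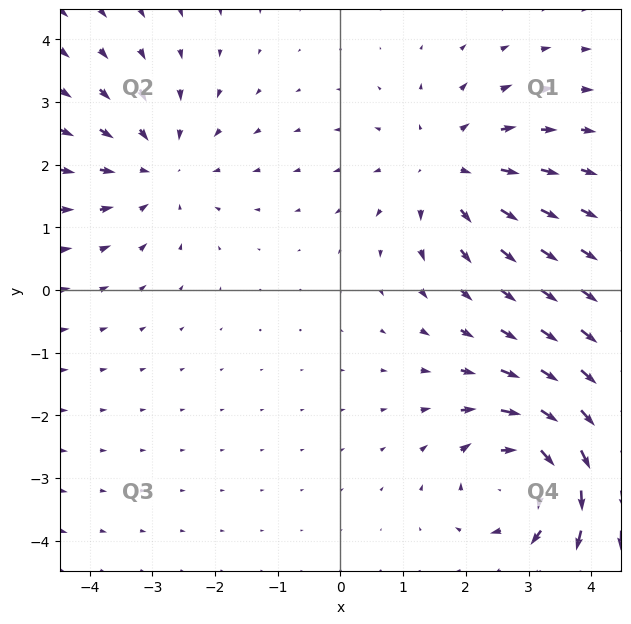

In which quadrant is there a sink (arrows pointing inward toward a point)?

The sink sits at approximately (-2.9, 1.9), which lies in quadrant Q2. The divergence there is about -3, negative as expected for a sink.

Q2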